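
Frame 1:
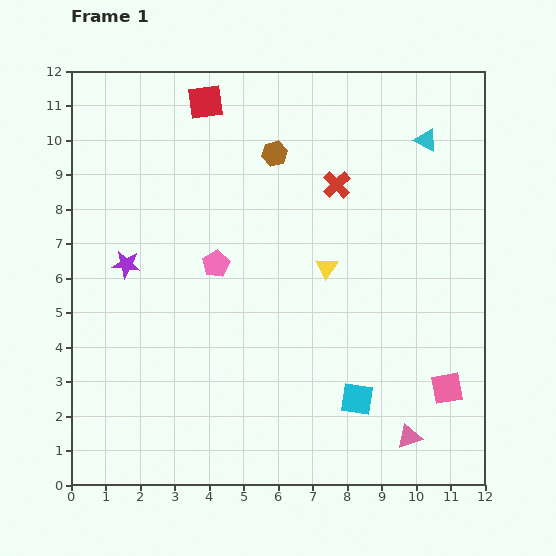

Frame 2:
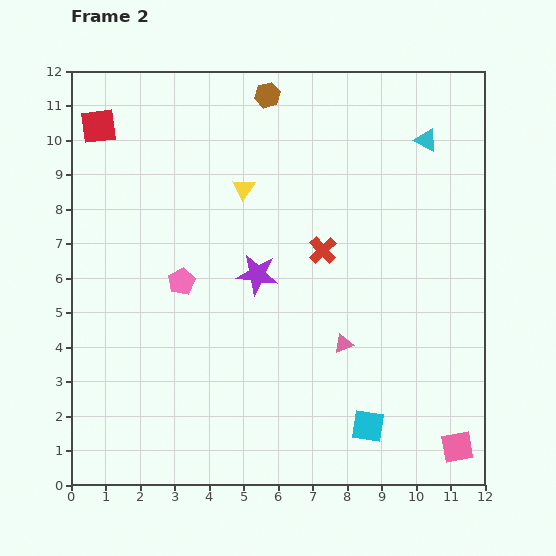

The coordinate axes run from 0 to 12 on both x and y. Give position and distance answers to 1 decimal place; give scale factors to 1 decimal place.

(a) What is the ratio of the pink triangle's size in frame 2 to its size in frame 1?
0.8×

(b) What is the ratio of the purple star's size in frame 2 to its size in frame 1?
1.4×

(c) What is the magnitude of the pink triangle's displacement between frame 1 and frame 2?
3.3

The pink triangle moved from (9.8, 1.4) to (7.9, 4.1), a distance of √(1.9² + 2.7²) ≈ 3.3.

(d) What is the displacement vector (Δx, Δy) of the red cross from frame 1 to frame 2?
(-0.4, -1.9)

The red cross was at (7.7, 8.7) in frame 1 and (7.3, 6.8) in frame 2.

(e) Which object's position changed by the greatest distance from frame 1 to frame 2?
the purple star

(moved 3.8; next 3.3)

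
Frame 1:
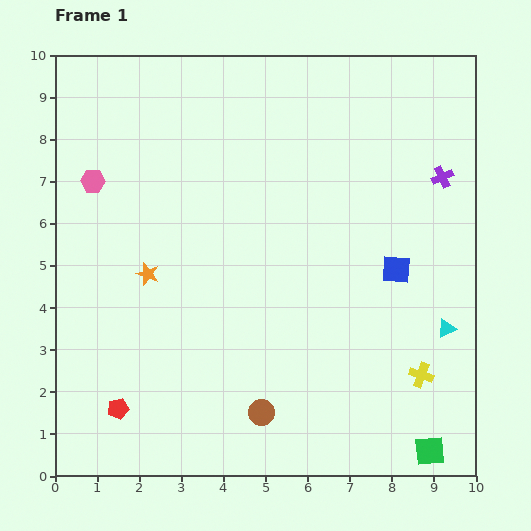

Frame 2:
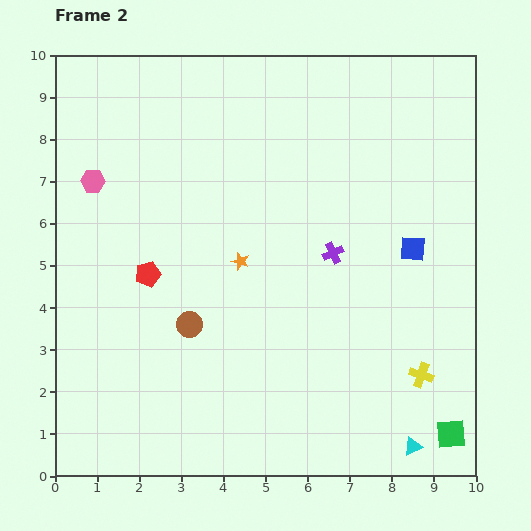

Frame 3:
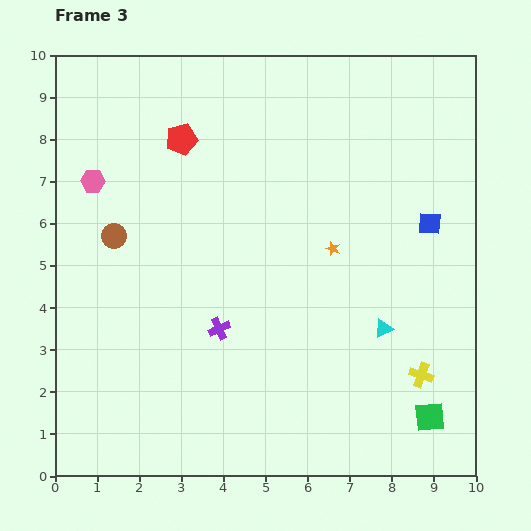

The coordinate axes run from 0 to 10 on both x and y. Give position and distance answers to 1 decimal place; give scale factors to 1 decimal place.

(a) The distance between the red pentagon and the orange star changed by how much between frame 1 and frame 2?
-1.1

Distance in frame 1: 3.3. Distance in frame 2: 2.2.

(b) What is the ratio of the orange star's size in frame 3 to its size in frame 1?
0.6×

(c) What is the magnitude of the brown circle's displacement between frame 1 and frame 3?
5.5

The brown circle moved from (4.9, 1.5) to (1.4, 5.7), a distance of √(3.5² + 4.2²) ≈ 5.5.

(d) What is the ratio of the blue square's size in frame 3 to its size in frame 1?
0.8×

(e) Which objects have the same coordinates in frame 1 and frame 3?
the yellow cross, the pink hexagon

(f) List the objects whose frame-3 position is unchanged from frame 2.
the yellow cross, the pink hexagon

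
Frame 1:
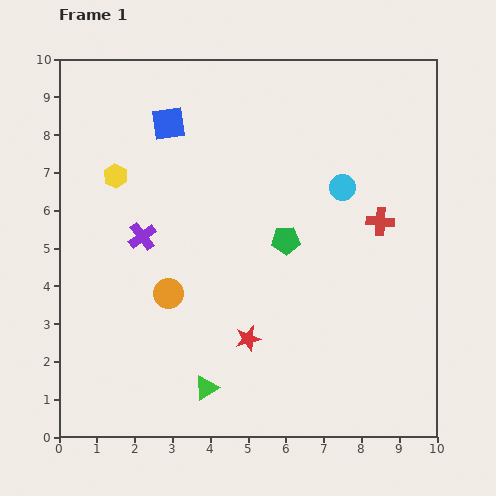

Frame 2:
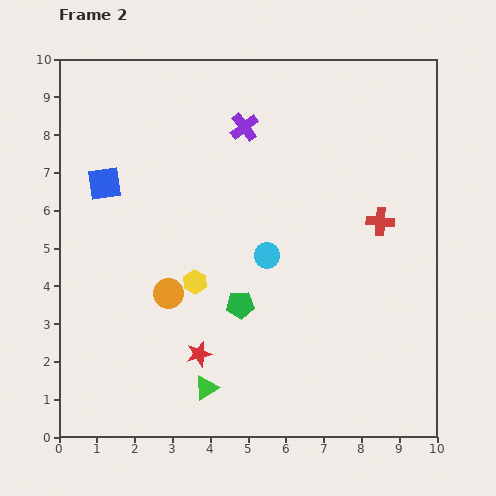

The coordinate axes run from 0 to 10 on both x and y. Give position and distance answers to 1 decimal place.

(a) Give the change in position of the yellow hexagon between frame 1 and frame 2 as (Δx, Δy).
(2.1, -2.8)

The yellow hexagon was at (1.5, 6.9) in frame 1 and (3.6, 4.1) in frame 2.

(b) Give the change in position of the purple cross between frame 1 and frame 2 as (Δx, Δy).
(2.7, 2.9)

The purple cross was at (2.2, 5.3) in frame 1 and (4.9, 8.2) in frame 2.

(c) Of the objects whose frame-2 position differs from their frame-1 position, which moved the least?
the red star

(moved 1.4)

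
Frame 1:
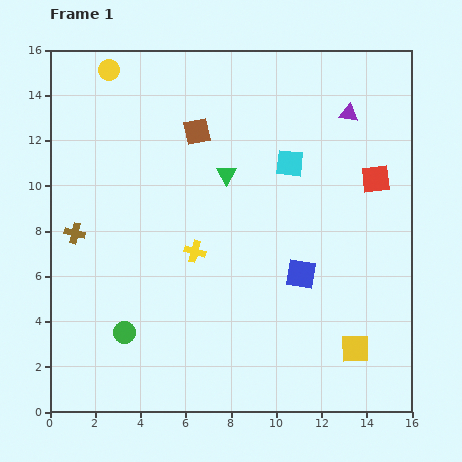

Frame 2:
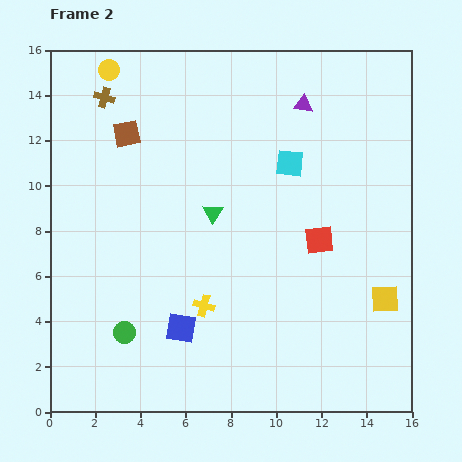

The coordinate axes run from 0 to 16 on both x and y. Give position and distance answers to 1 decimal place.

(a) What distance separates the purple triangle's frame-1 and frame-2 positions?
2.0

The purple triangle moved from (13.2, 13.2) to (11.2, 13.6), a distance of √(2.0² + 0.4²) ≈ 2.0.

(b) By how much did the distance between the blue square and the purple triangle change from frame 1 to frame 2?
+3.9

Distance in frame 1: 7.4. Distance in frame 2: 11.3.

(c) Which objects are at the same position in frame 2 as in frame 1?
the cyan square, the green circle, the yellow circle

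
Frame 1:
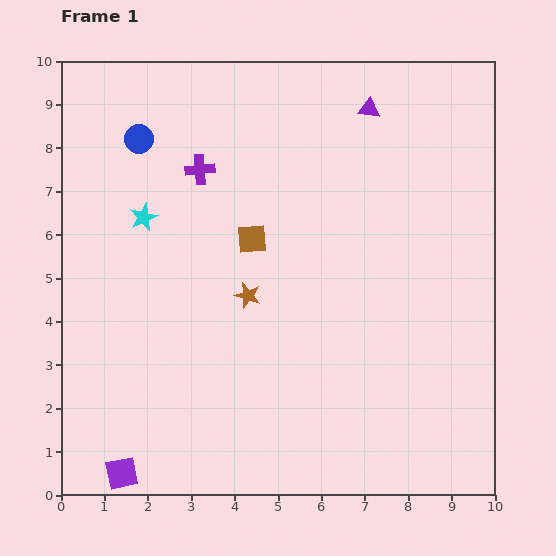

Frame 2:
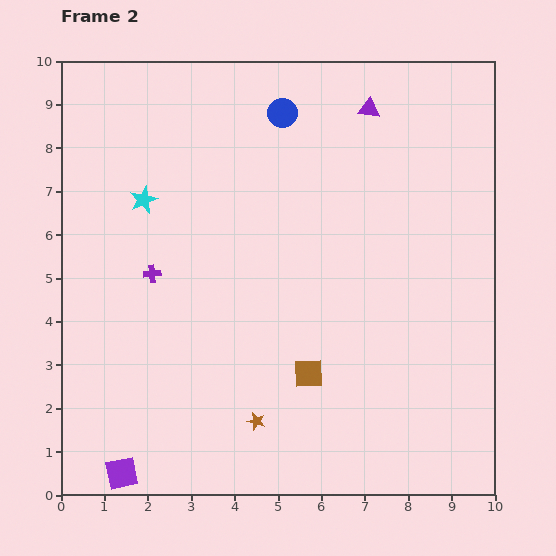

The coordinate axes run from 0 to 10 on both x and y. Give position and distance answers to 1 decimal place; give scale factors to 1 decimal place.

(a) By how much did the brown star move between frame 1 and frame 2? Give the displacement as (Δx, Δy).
(0.2, -2.9)

The brown star was at (4.3, 4.6) in frame 1 and (4.5, 1.7) in frame 2.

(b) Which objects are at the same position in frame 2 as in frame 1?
the purple triangle, the purple square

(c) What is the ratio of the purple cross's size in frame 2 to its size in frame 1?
0.6×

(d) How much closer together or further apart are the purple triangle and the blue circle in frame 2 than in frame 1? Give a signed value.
-3.3

Distance in frame 1: 5.3. Distance in frame 2: 2.0.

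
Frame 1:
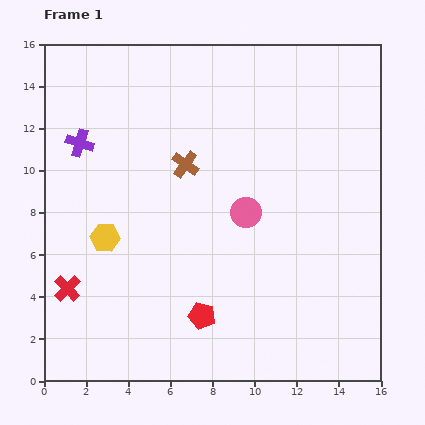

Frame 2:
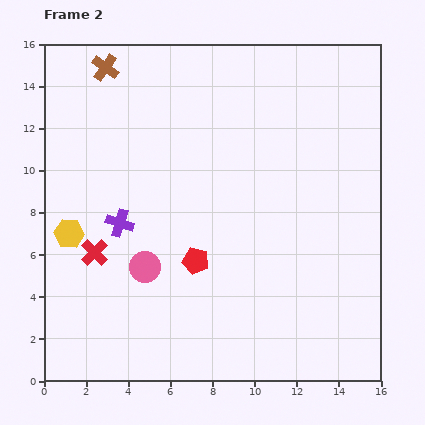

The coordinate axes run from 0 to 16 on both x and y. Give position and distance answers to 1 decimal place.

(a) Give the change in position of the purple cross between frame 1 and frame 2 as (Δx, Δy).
(1.9, -3.8)

The purple cross was at (1.7, 11.3) in frame 1 and (3.6, 7.5) in frame 2.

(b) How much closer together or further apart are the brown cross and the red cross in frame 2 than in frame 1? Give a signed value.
+0.7

Distance in frame 1: 8.1. Distance in frame 2: 8.8.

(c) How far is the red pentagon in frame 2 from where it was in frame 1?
2.6

The red pentagon moved from (7.5, 3.1) to (7.2, 5.7), a distance of √(0.3² + 2.6²) ≈ 2.6.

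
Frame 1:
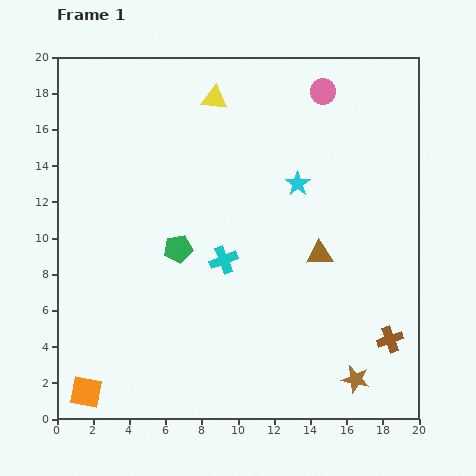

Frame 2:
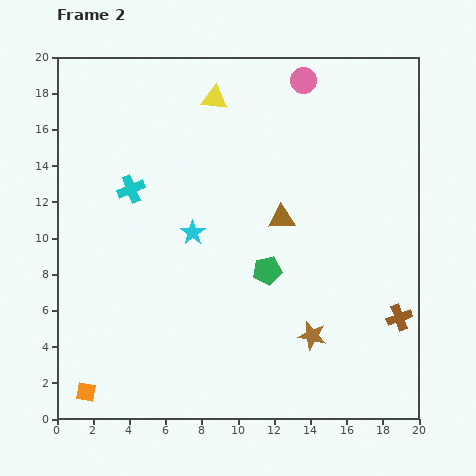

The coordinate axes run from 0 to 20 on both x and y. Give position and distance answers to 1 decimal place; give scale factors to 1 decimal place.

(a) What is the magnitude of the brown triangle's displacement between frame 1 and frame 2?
2.9

The brown triangle moved from (14.5, 9.1) to (12.4, 11.1), a distance of √(2.1² + 2.0²) ≈ 2.9.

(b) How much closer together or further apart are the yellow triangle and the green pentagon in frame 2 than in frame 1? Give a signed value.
+1.4

Distance in frame 1: 8.5. Distance in frame 2: 9.9.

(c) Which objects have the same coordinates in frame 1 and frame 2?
the yellow triangle, the orange square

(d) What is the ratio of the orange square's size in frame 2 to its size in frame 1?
0.6×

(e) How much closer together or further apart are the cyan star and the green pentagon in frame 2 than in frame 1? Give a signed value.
-2.9

Distance in frame 1: 7.5. Distance in frame 2: 4.6.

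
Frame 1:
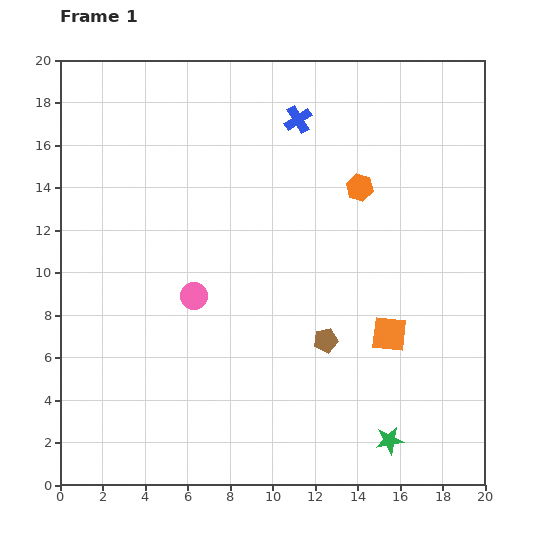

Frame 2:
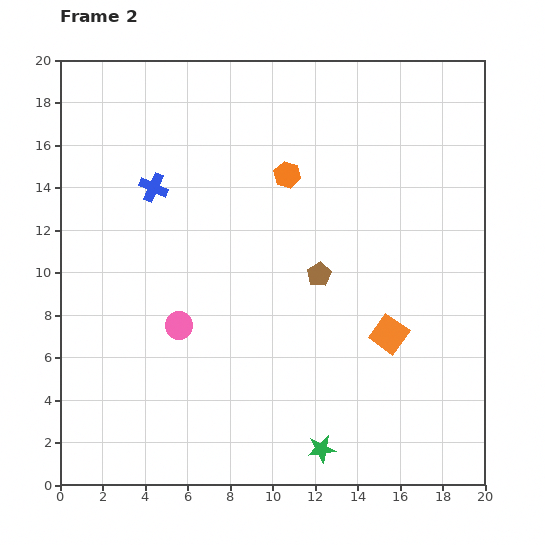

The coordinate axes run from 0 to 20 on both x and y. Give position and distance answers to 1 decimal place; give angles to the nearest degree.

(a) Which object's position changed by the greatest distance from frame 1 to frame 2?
the blue cross

(moved 7.5; next 3.5)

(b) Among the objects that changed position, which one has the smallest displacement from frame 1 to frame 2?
the pink circle

(moved 1.6)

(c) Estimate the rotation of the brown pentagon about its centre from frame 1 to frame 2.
20° counter-clockwise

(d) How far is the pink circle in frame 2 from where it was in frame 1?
1.6

The pink circle moved from (6.3, 8.9) to (5.6, 7.5), a distance of √(0.7² + 1.4²) ≈ 1.6.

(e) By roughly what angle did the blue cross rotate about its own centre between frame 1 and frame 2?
35° counter-clockwise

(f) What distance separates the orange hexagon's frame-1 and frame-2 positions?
3.5

The orange hexagon moved from (14.1, 14.0) to (10.7, 14.6), a distance of √(3.4² + 0.6²) ≈ 3.5.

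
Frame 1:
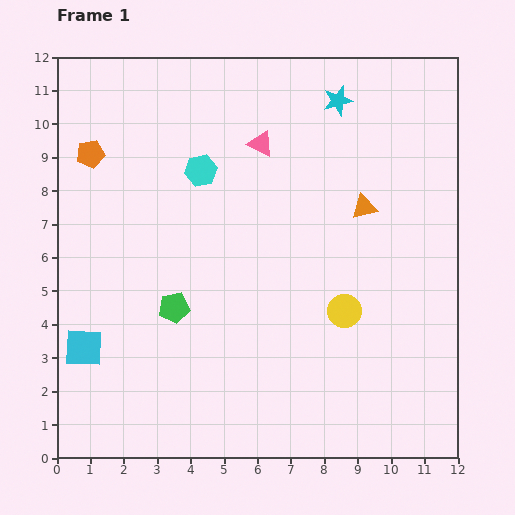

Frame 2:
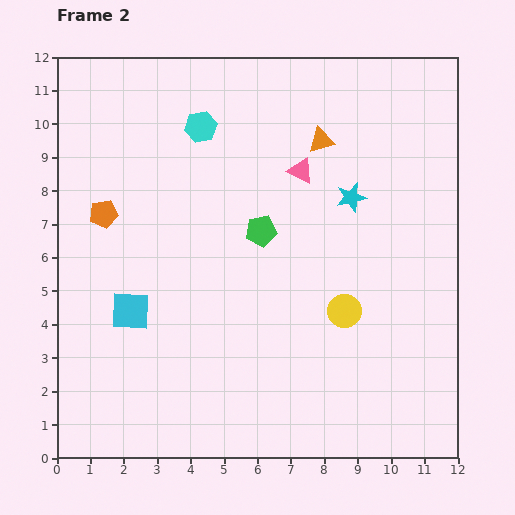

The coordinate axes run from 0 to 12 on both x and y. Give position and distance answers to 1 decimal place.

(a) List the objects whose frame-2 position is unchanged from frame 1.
the yellow circle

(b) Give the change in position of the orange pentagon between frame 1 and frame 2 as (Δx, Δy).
(0.4, -1.8)

The orange pentagon was at (1.0, 9.1) in frame 1 and (1.4, 7.3) in frame 2.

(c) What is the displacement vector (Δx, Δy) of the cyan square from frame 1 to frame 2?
(1.4, 1.1)

The cyan square was at (0.8, 3.3) in frame 1 and (2.2, 4.4) in frame 2.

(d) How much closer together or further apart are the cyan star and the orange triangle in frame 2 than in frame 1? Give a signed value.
-1.4

Distance in frame 1: 3.3. Distance in frame 2: 1.9.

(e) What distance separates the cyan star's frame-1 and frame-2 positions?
2.9

The cyan star moved from (8.4, 10.7) to (8.8, 7.8), a distance of √(0.4² + 2.9²) ≈ 2.9.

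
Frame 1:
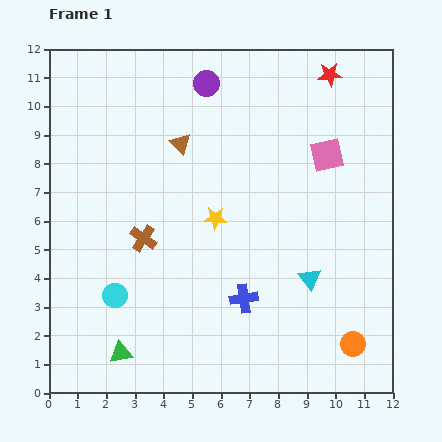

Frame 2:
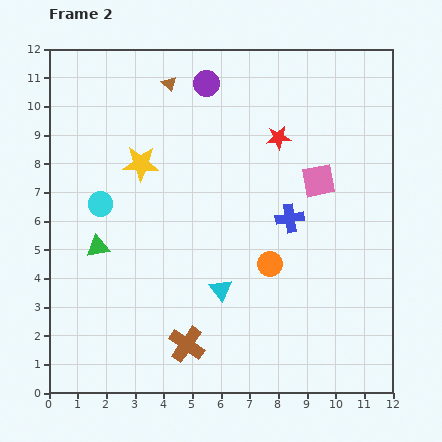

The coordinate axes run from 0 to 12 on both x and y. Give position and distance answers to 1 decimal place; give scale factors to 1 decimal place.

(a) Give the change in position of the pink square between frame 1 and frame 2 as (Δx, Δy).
(-0.3, -0.9)

The pink square was at (9.7, 8.3) in frame 1 and (9.4, 7.4) in frame 2.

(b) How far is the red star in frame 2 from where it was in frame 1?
2.8

The red star moved from (9.8, 11.1) to (8.0, 8.9), a distance of √(1.8² + 2.2²) ≈ 2.8.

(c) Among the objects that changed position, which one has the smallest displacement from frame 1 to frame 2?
the pink square

(moved 0.9)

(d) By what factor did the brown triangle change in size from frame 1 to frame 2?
0.7×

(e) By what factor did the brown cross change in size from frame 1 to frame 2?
1.3×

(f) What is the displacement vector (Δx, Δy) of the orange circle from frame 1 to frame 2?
(-2.9, 2.8)

The orange circle was at (10.6, 1.7) in frame 1 and (7.7, 4.5) in frame 2.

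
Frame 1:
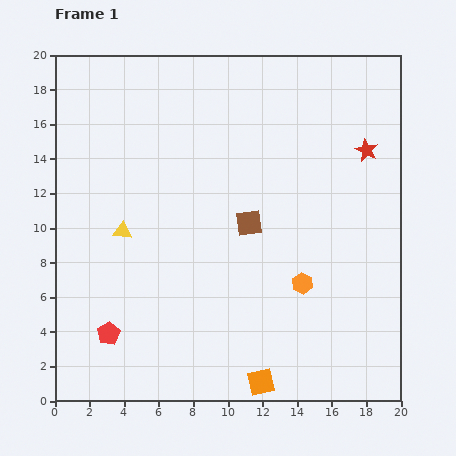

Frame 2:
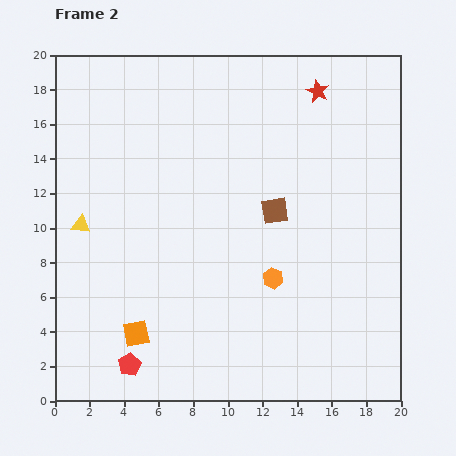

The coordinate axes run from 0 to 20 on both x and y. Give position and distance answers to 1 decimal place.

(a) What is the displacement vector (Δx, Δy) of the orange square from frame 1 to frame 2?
(-7.2, 2.8)

The orange square was at (11.9, 1.1) in frame 1 and (4.7, 3.9) in frame 2.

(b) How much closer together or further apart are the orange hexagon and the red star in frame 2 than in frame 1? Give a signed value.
+2.6

Distance in frame 1: 8.5. Distance in frame 2: 11.1.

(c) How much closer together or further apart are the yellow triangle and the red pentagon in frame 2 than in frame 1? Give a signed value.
+2.6

Distance in frame 1: 6.0. Distance in frame 2: 8.6.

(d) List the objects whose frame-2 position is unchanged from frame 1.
none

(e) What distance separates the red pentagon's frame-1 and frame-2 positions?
2.2

The red pentagon moved from (3.1, 3.9) to (4.3, 2.1), a distance of √(1.2² + 1.8²) ≈ 2.2.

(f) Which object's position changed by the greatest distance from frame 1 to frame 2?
the orange square

(moved 7.7; next 4.4)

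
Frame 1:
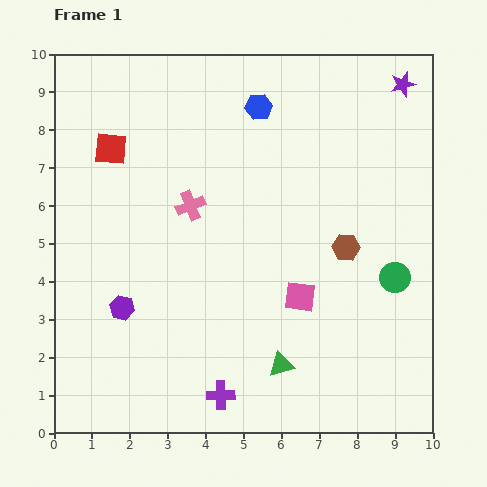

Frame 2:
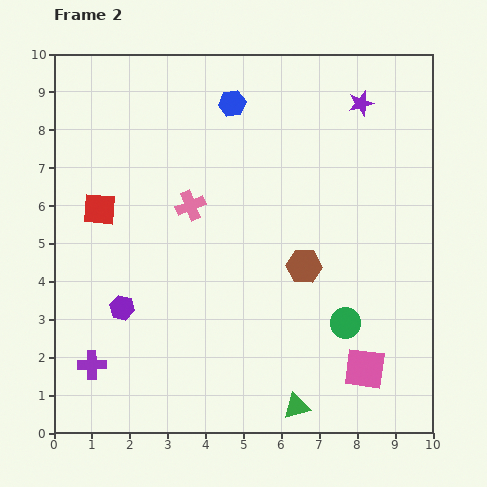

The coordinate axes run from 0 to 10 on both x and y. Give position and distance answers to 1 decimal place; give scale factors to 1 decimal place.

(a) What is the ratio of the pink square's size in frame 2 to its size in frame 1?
1.3×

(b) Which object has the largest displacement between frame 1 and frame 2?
the purple cross

(moved 3.5; next 2.5)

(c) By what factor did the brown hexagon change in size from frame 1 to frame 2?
1.3×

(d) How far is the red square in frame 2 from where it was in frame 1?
1.6

The red square moved from (1.5, 7.5) to (1.2, 5.9), a distance of √(0.3² + 1.6²) ≈ 1.6.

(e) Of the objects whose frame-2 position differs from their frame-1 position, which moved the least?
the blue hexagon

(moved 0.7)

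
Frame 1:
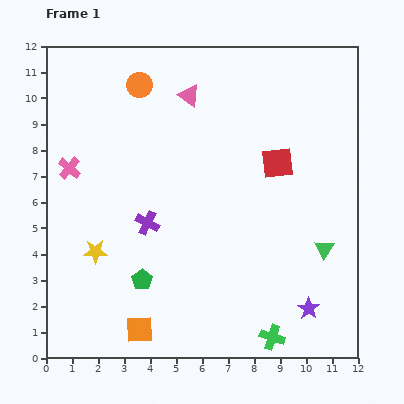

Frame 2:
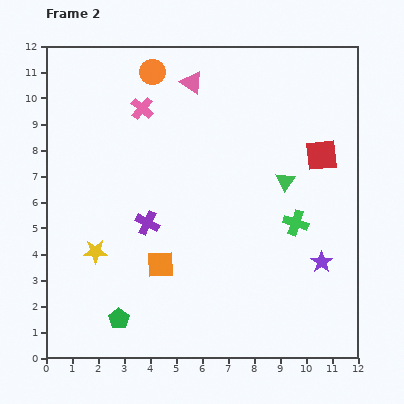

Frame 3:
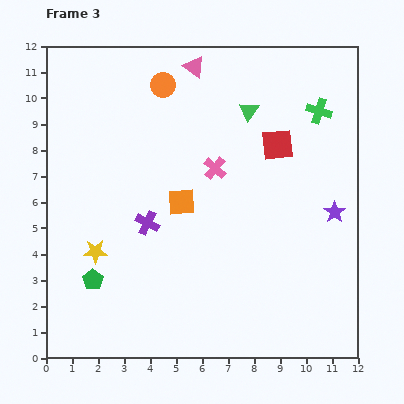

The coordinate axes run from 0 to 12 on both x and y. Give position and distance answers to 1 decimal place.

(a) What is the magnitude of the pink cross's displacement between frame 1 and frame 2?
3.6

The pink cross moved from (0.9, 7.3) to (3.7, 9.6), a distance of √(2.8² + 2.3²) ≈ 3.6.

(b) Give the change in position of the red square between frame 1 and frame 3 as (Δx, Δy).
(0.0, 0.7)

The red square was at (8.9, 7.5) in frame 1 and (8.9, 8.2) in frame 3.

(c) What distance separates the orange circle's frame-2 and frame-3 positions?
0.6

The orange circle moved from (4.1, 11.0) to (4.5, 10.5), a distance of √(0.4² + 0.5²) ≈ 0.6.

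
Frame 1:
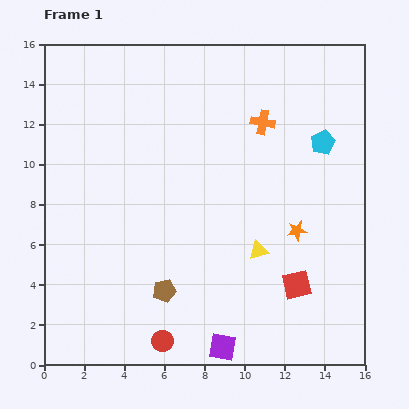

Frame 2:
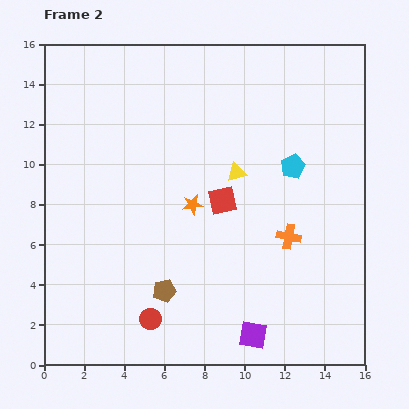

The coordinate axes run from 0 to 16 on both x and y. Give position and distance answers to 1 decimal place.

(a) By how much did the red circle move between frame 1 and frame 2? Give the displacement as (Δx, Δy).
(-0.6, 1.1)

The red circle was at (5.9, 1.2) in frame 1 and (5.3, 2.3) in frame 2.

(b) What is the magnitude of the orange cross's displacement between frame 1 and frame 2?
5.8

The orange cross moved from (10.9, 12.1) to (12.2, 6.4), a distance of √(1.3² + 5.7²) ≈ 5.8.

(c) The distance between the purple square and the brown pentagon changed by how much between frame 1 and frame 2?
+0.9

Distance in frame 1: 4.0. Distance in frame 2: 4.9.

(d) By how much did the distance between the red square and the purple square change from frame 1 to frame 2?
+2.1

Distance in frame 1: 4.8. Distance in frame 2: 6.9.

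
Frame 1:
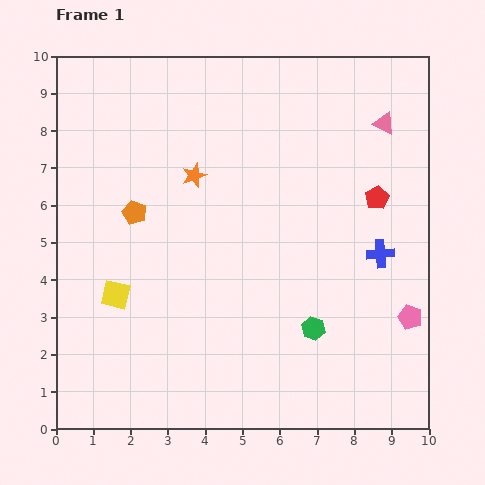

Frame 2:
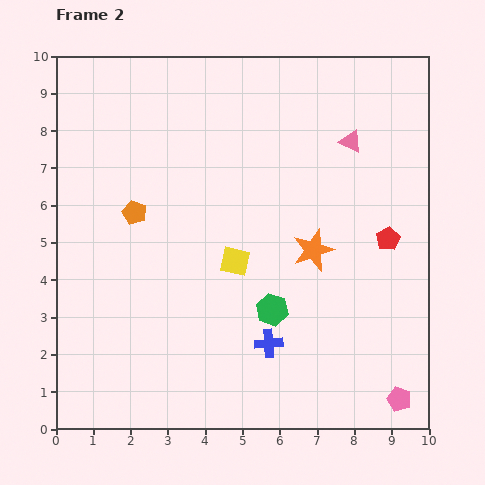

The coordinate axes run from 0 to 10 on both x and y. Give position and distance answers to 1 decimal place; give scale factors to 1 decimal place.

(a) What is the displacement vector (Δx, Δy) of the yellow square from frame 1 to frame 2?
(3.2, 0.9)

The yellow square was at (1.6, 3.6) in frame 1 and (4.8, 4.5) in frame 2.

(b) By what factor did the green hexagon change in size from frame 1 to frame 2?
1.4×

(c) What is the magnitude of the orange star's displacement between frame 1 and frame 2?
3.8

The orange star moved from (3.7, 6.8) to (6.9, 4.8), a distance of √(3.2² + 2.0²) ≈ 3.8.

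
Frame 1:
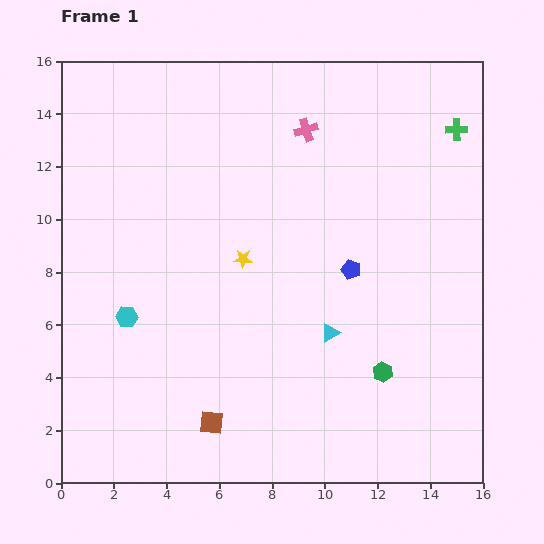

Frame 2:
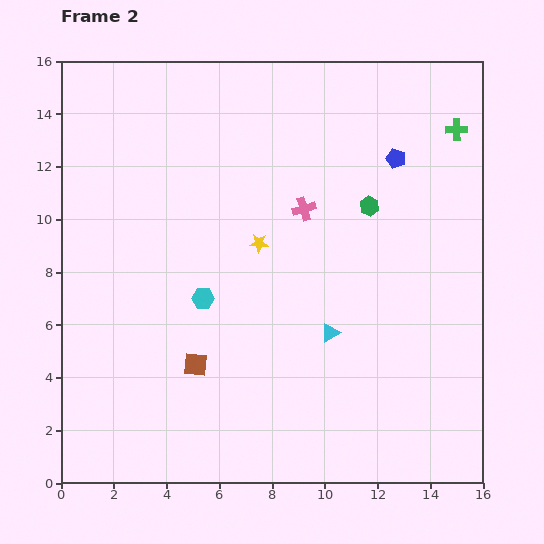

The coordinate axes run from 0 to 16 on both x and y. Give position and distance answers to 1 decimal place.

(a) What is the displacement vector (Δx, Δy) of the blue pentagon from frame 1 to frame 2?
(1.7, 4.2)

The blue pentagon was at (11.0, 8.1) in frame 1 and (12.7, 12.3) in frame 2.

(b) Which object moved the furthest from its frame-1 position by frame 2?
the green hexagon

(moved 6.3; next 4.5)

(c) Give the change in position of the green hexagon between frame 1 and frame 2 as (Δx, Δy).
(-0.5, 6.3)

The green hexagon was at (12.2, 4.2) in frame 1 and (11.7, 10.5) in frame 2.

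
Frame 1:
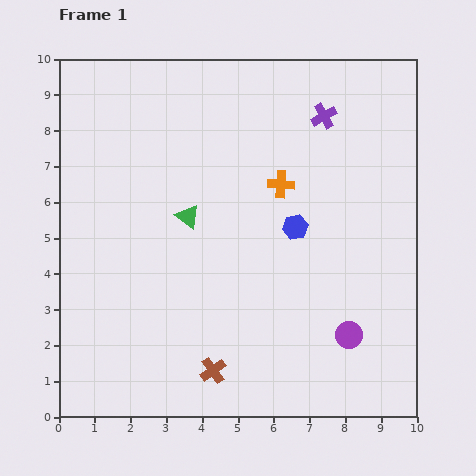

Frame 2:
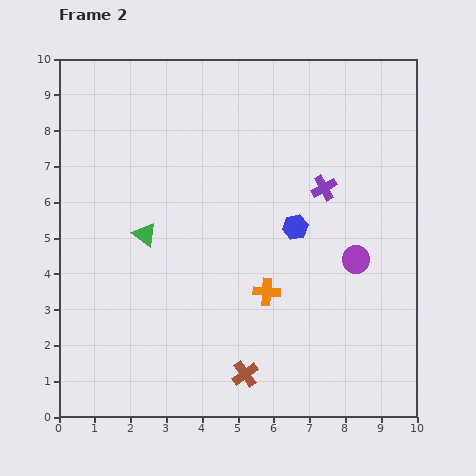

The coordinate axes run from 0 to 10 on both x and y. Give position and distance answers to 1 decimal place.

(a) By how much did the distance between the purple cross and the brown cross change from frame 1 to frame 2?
-2.1

Distance in frame 1: 7.7. Distance in frame 2: 5.6.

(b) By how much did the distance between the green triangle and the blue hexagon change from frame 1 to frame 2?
+1.2

Distance in frame 1: 3.0. Distance in frame 2: 4.2.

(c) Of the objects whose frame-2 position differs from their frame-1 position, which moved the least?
the brown cross

(moved 0.9)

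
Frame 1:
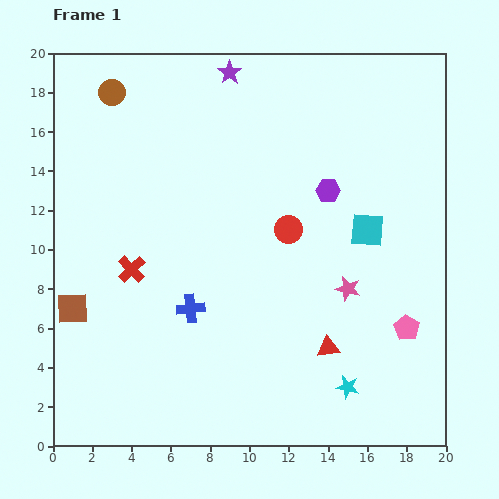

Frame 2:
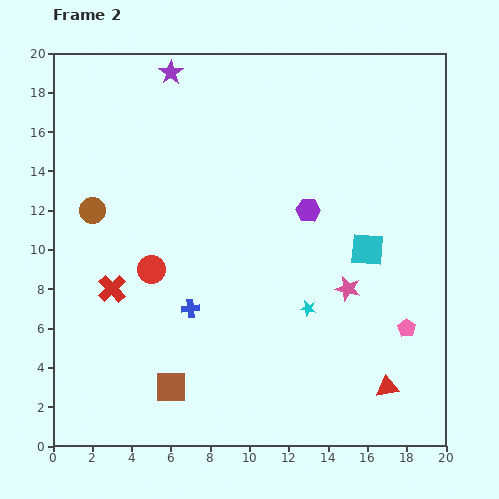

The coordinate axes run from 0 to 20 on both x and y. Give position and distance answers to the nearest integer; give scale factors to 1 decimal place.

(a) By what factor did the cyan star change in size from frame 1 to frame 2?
0.7×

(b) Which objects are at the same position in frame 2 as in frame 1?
the pink star, the pink pentagon, the blue cross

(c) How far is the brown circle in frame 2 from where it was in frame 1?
6

The brown circle moved from (3, 18) to (2, 12), a distance of √(1² + 6²) ≈ 6.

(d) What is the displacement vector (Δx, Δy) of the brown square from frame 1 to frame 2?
(5, -4)

The brown square was at (1, 7) in frame 1 and (6, 3) in frame 2.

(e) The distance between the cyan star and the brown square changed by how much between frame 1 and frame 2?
-7

Distance in frame 1: 15. Distance in frame 2: 8.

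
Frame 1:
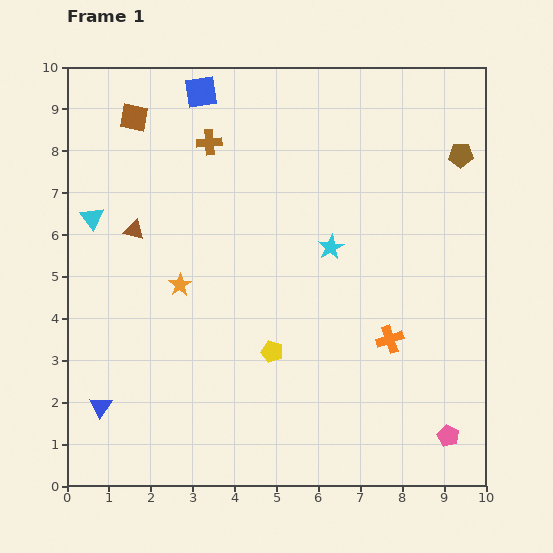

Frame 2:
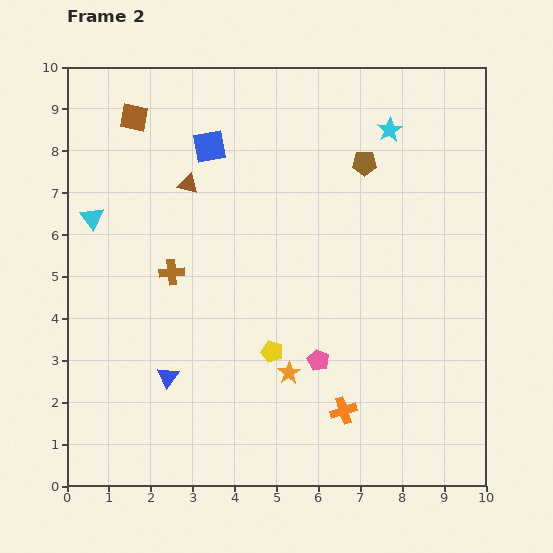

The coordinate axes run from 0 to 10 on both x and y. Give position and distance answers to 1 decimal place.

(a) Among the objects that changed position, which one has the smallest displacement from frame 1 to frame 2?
the blue square

(moved 1.3)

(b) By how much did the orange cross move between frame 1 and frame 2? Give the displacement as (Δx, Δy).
(-1.1, -1.7)

The orange cross was at (7.7, 3.5) in frame 1 and (6.6, 1.8) in frame 2.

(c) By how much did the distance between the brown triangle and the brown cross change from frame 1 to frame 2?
-0.7

Distance in frame 1: 2.8. Distance in frame 2: 2.1.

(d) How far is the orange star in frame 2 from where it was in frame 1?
3.3

The orange star moved from (2.7, 4.8) to (5.3, 2.7), a distance of √(2.6² + 2.1²) ≈ 3.3.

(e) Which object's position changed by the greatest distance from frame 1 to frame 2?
the pink pentagon

(moved 3.6; next 3.3)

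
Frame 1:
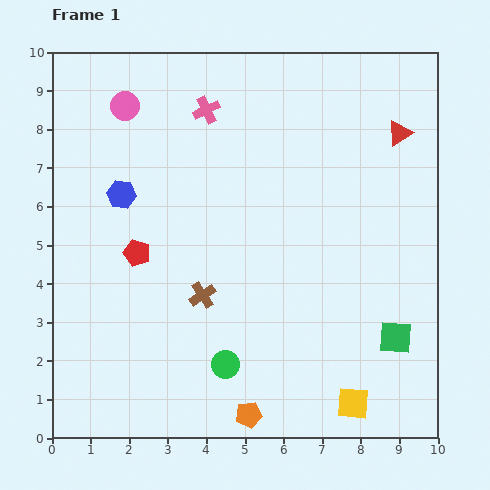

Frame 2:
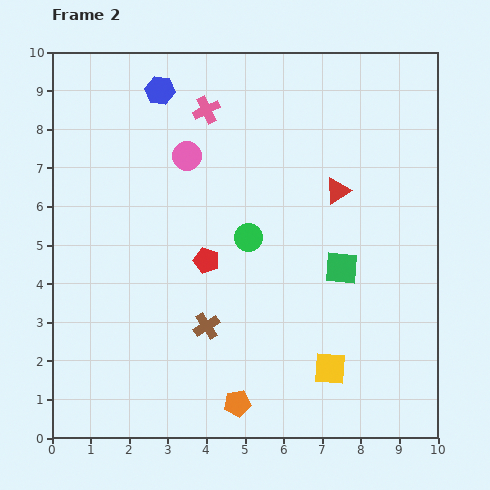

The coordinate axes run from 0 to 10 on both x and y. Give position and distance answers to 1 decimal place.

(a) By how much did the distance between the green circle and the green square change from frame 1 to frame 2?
-2.0

Distance in frame 1: 4.5. Distance in frame 2: 2.5.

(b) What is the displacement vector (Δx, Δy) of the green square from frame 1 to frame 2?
(-1.4, 1.8)

The green square was at (8.9, 2.6) in frame 1 and (7.5, 4.4) in frame 2.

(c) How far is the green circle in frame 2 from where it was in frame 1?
3.4

The green circle moved from (4.5, 1.9) to (5.1, 5.2), a distance of √(0.6² + 3.3²) ≈ 3.4.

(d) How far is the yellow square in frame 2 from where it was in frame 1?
1.1

The yellow square moved from (7.8, 0.9) to (7.2, 1.8), a distance of √(0.6² + 0.9²) ≈ 1.1.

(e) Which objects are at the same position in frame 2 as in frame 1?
the pink cross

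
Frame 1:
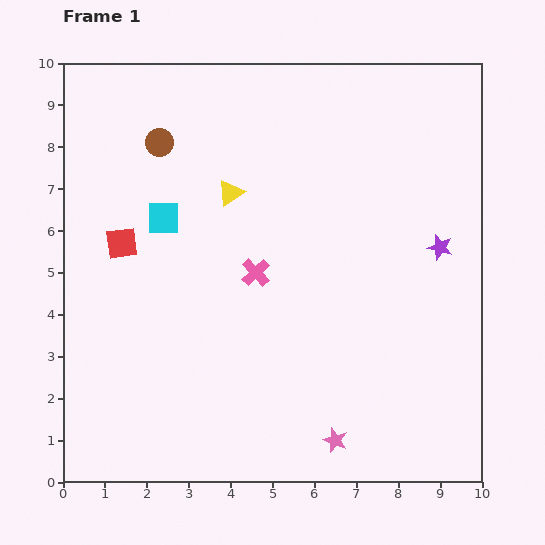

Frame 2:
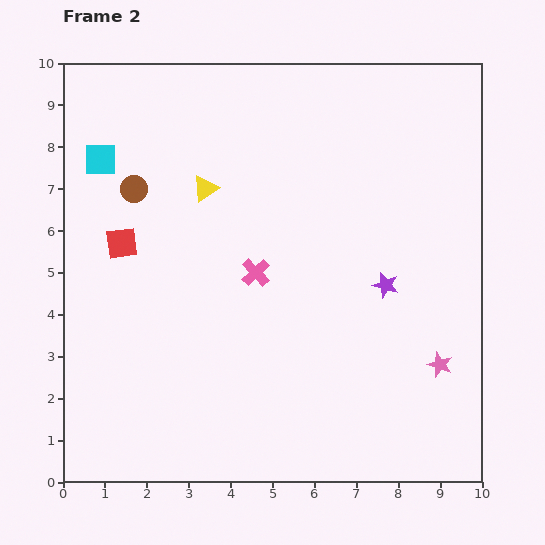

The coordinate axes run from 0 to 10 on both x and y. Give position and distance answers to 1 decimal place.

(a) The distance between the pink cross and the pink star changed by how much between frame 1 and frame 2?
+0.5

Distance in frame 1: 4.4. Distance in frame 2: 4.9.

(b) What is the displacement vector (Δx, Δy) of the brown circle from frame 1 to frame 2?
(-0.6, -1.1)

The brown circle was at (2.3, 8.1) in frame 1 and (1.7, 7.0) in frame 2.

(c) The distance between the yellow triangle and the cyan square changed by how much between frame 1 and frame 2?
+0.9

Distance in frame 1: 1.7. Distance in frame 2: 2.6.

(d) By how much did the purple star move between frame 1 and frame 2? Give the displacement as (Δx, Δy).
(-1.3, -0.9)

The purple star was at (9.0, 5.6) in frame 1 and (7.7, 4.7) in frame 2.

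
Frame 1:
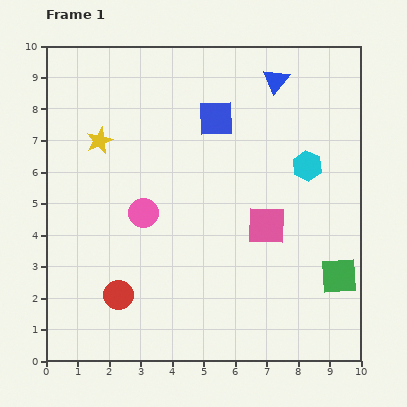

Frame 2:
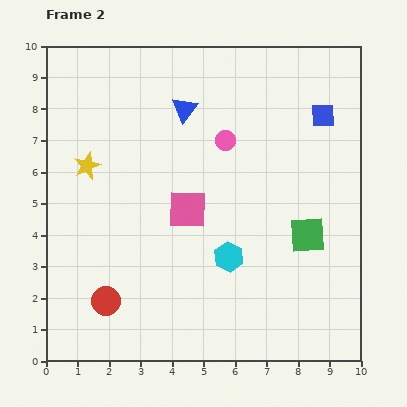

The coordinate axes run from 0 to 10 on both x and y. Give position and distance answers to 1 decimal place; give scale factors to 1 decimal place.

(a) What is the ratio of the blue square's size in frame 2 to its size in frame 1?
0.7×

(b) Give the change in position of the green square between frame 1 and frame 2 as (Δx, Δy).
(-1.0, 1.3)

The green square was at (9.3, 2.7) in frame 1 and (8.3, 4.0) in frame 2.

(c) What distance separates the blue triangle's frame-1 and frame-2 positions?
3.0

The blue triangle moved from (7.3, 8.9) to (4.4, 8.0), a distance of √(2.9² + 0.9²) ≈ 3.0.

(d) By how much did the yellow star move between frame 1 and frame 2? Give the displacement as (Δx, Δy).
(-0.4, -0.8)

The yellow star was at (1.7, 7.0) in frame 1 and (1.3, 6.2) in frame 2.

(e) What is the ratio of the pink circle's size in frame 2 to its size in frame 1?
0.7×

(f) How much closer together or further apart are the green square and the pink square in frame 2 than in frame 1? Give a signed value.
+1.1

Distance in frame 1: 2.8. Distance in frame 2: 3.9.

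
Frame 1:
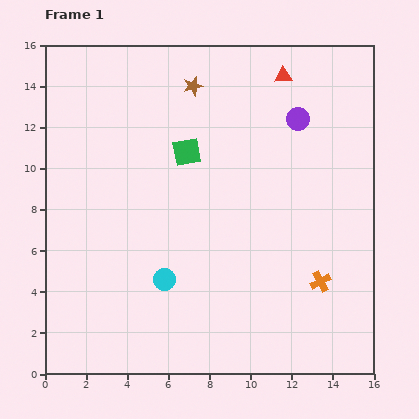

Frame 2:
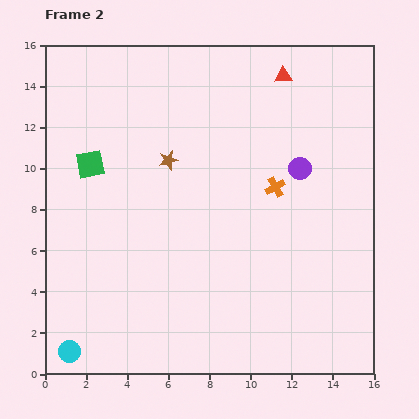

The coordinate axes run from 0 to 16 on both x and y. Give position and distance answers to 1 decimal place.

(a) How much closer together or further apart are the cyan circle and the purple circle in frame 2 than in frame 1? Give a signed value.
+4.1

Distance in frame 1: 10.2. Distance in frame 2: 14.3.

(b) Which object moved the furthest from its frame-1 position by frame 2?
the cyan circle

(moved 5.8; next 5.1)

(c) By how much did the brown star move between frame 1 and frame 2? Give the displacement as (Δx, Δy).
(-1.2, -3.6)

The brown star was at (7.2, 14.0) in frame 1 and (6.0, 10.4) in frame 2.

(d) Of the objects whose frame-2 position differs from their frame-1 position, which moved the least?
the purple circle

(moved 2.4)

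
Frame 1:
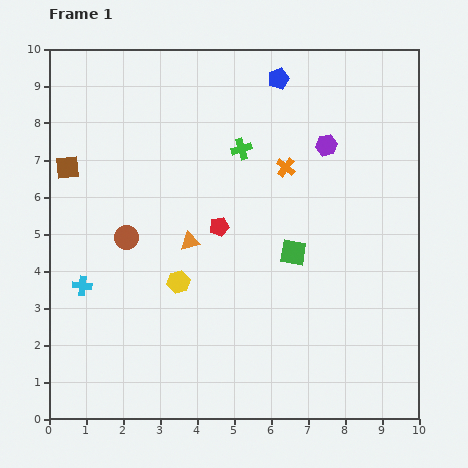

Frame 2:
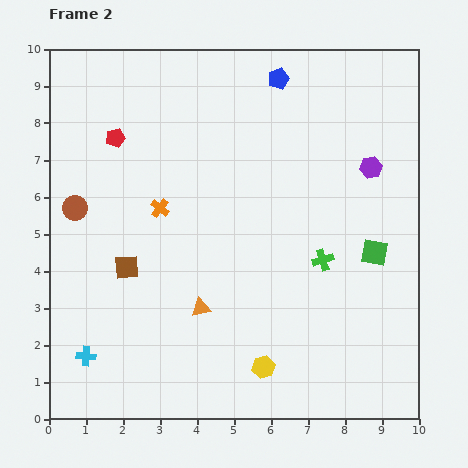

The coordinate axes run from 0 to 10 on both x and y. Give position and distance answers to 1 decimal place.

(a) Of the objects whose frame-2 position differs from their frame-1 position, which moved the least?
the purple hexagon

(moved 1.3)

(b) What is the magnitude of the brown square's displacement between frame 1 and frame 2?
3.1

The brown square moved from (0.5, 6.8) to (2.1, 4.1), a distance of √(1.6² + 2.7²) ≈ 3.1.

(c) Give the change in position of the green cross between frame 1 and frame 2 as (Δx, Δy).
(2.2, -3.0)

The green cross was at (5.2, 7.3) in frame 1 and (7.4, 4.3) in frame 2.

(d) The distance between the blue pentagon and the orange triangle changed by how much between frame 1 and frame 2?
+1.5

Distance in frame 1: 5.0. Distance in frame 2: 6.5.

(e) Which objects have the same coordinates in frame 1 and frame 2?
the blue pentagon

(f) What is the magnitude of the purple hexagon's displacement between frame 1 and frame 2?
1.3

The purple hexagon moved from (7.5, 7.4) to (8.7, 6.8), a distance of √(1.2² + 0.6²) ≈ 1.3.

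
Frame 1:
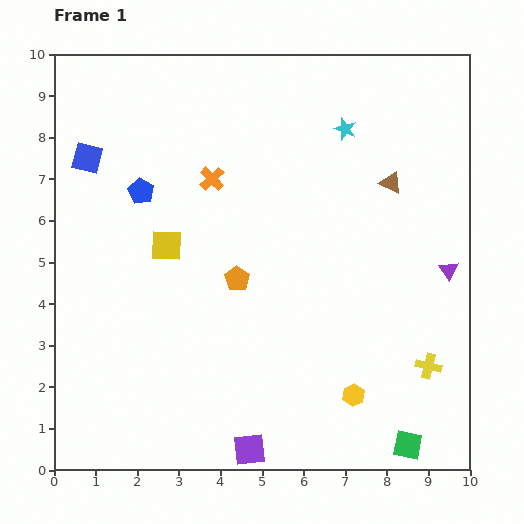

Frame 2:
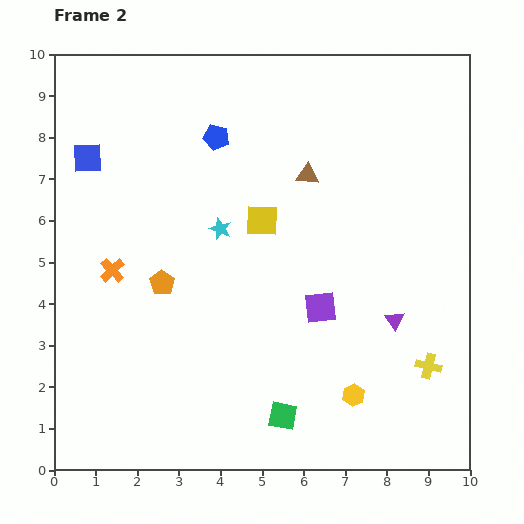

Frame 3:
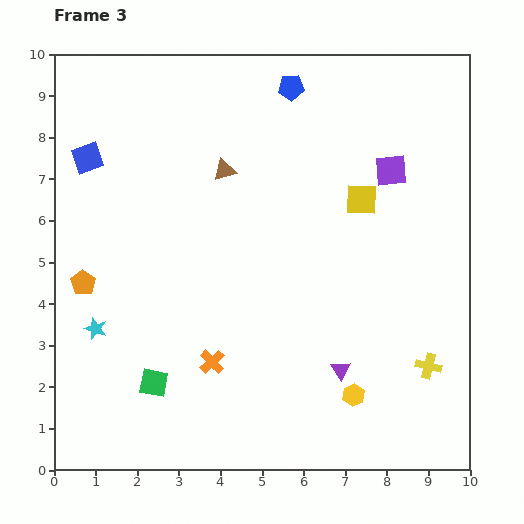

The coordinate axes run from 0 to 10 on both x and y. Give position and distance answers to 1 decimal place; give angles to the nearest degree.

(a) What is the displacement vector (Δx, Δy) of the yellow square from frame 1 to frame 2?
(2.3, 0.6)

The yellow square was at (2.7, 5.4) in frame 1 and (5.0, 6.0) in frame 2.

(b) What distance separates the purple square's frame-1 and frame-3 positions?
7.5

The purple square moved from (4.7, 0.5) to (8.1, 7.2), a distance of √(3.4² + 6.7²) ≈ 7.5.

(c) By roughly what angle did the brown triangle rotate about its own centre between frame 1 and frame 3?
44° counter-clockwise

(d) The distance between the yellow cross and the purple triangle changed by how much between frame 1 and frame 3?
-0.3

Distance in frame 1: 2.4. Distance in frame 3: 2.1.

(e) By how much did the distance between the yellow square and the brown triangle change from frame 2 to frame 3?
+1.8

Distance in frame 2: 1.6. Distance in frame 3: 3.4.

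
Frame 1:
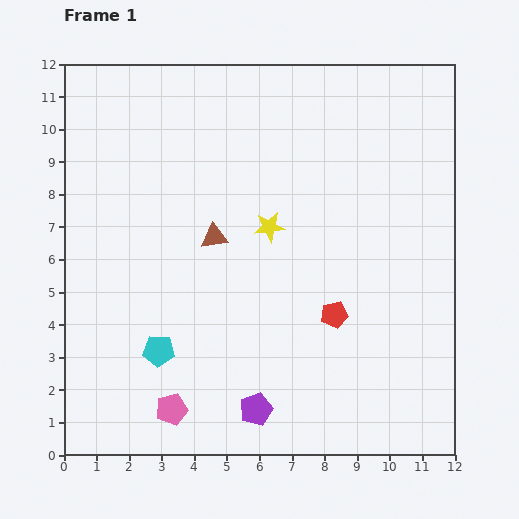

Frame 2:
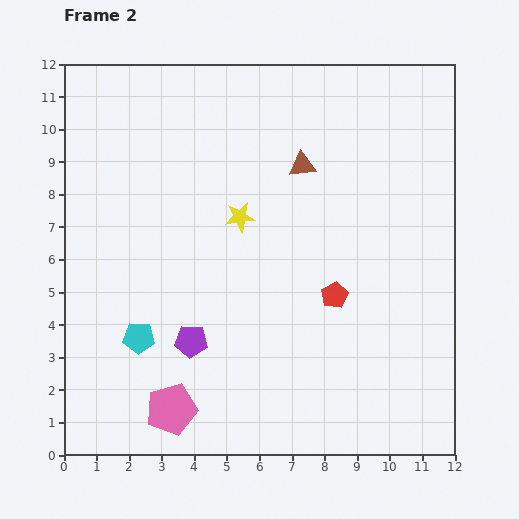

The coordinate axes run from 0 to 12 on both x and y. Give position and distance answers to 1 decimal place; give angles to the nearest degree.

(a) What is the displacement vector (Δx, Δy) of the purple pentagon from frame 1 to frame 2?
(-2.0, 2.1)

The purple pentagon was at (5.9, 1.4) in frame 1 and (3.9, 3.5) in frame 2.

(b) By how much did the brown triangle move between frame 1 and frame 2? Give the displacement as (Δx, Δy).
(2.7, 2.2)

The brown triangle was at (4.6, 6.7) in frame 1 and (7.3, 8.9) in frame 2.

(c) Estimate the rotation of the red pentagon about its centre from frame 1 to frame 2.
18° counter-clockwise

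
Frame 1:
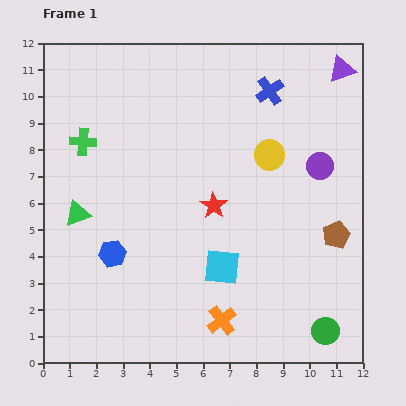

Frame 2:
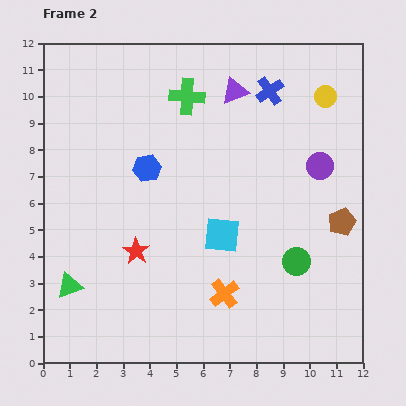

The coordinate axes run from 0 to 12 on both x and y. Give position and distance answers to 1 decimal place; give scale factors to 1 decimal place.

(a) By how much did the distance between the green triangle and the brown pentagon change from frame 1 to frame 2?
+0.8

Distance in frame 1: 9.7. Distance in frame 2: 10.5.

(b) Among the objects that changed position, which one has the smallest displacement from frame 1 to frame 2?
the brown pentagon

(moved 0.5)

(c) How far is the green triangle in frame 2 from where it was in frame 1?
2.7

The green triangle moved from (1.3, 5.6) to (1.0, 2.9), a distance of √(0.3² + 2.7²) ≈ 2.7.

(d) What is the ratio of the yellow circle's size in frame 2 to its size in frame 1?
0.7×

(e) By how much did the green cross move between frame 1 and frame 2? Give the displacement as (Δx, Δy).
(3.9, 1.7)

The green cross was at (1.5, 8.3) in frame 1 and (5.4, 10.0) in frame 2.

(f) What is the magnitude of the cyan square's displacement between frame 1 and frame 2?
1.2

The cyan square moved from (6.7, 3.6) to (6.7, 4.8), a distance of √(0.0² + 1.2²) ≈ 1.2.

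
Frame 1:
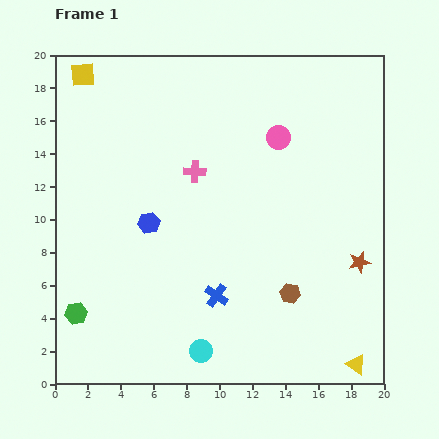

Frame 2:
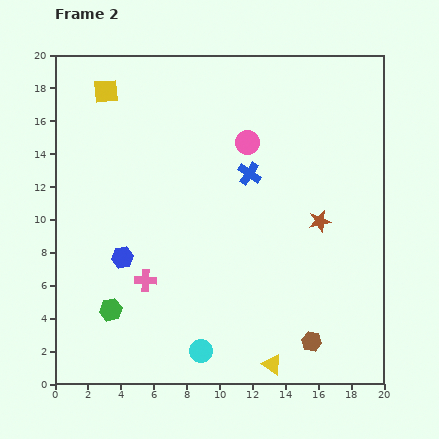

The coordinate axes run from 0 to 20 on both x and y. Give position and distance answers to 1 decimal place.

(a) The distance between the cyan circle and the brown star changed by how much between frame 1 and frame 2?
-0.3

Distance in frame 1: 11.0. Distance in frame 2: 10.7.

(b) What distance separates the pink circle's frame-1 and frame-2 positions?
1.9

The pink circle moved from (13.6, 15.0) to (11.7, 14.7), a distance of √(1.9² + 0.3²) ≈ 1.9.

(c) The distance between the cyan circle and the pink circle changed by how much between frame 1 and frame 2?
-0.8

Distance in frame 1: 13.8. Distance in frame 2: 13.0.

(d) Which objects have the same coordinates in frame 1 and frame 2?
the cyan circle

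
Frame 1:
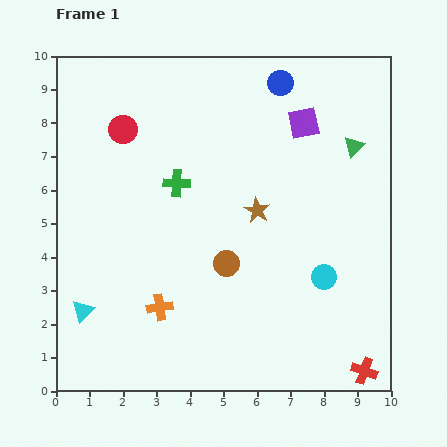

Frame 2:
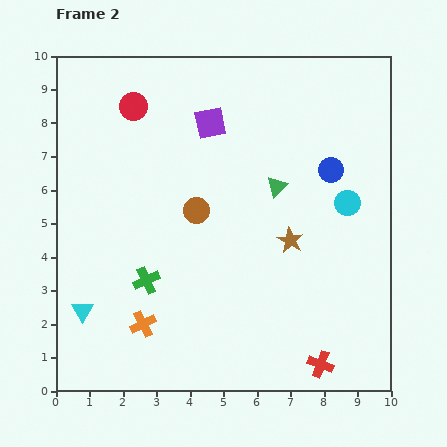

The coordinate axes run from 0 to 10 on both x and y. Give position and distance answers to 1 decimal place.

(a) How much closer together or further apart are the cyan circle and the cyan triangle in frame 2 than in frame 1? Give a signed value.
+1.2

Distance in frame 1: 7.3. Distance in frame 2: 8.5.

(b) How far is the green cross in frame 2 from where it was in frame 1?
3.0

The green cross moved from (3.6, 6.2) to (2.7, 3.3), a distance of √(0.9² + 2.9²) ≈ 3.0.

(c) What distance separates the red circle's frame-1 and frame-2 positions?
0.8

The red circle moved from (2.0, 7.8) to (2.3, 8.5), a distance of √(0.3² + 0.7²) ≈ 0.8.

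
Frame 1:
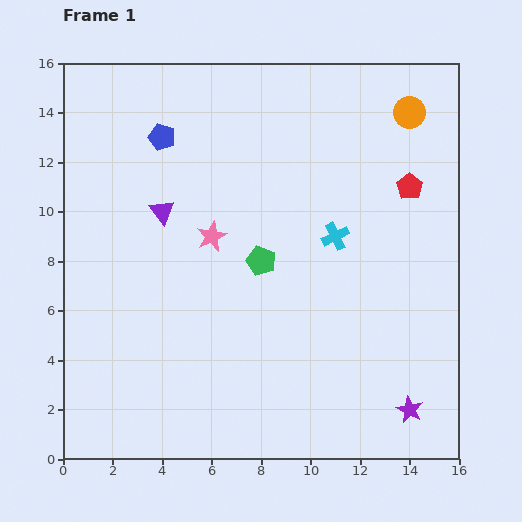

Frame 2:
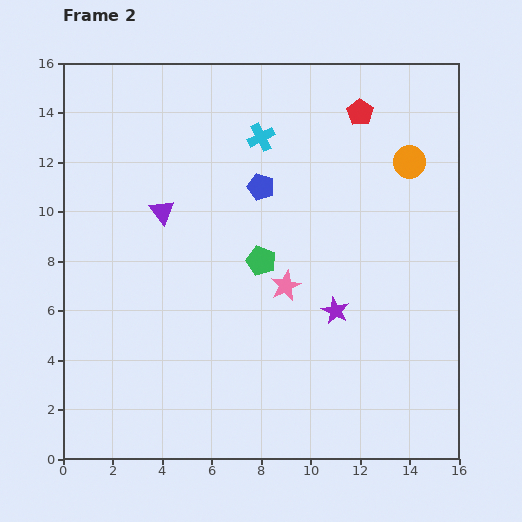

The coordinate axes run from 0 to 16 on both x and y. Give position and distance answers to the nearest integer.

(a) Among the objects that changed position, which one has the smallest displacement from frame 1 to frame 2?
the orange circle

(moved 2)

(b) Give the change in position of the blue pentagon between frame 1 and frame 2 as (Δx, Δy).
(4, -2)

The blue pentagon was at (4, 13) in frame 1 and (8, 11) in frame 2.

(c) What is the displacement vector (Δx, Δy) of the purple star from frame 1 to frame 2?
(-3, 4)

The purple star was at (14, 2) in frame 1 and (11, 6) in frame 2.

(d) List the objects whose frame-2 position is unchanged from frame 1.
the purple triangle, the green pentagon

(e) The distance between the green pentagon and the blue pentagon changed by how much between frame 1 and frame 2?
-3

Distance in frame 1: 6. Distance in frame 2: 3.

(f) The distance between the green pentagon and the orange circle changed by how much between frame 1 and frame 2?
-1

Distance in frame 1: 8. Distance in frame 2: 7.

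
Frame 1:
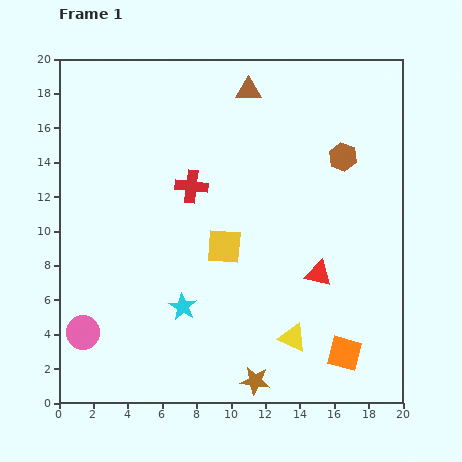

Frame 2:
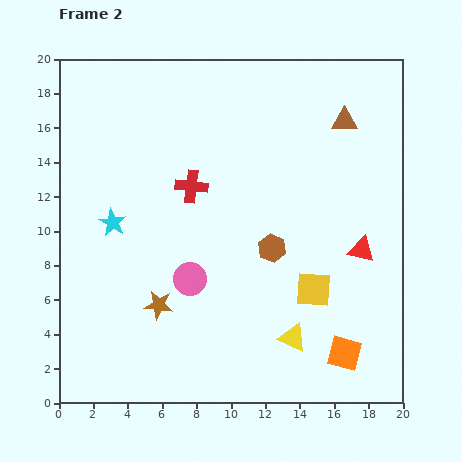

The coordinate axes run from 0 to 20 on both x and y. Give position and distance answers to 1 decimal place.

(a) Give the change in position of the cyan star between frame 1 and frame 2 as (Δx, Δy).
(-4.1, 4.9)

The cyan star was at (7.2, 5.6) in frame 1 and (3.1, 10.5) in frame 2.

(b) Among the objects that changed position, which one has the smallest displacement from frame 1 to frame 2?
the red triangle

(moved 2.9)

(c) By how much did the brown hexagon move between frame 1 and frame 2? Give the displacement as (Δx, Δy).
(-4.1, -5.3)

The brown hexagon was at (16.5, 14.3) in frame 1 and (12.4, 9.0) in frame 2.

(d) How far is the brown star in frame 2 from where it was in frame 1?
7.1

The brown star moved from (11.4, 1.3) to (5.8, 5.7), a distance of √(5.6² + 4.4²) ≈ 7.1.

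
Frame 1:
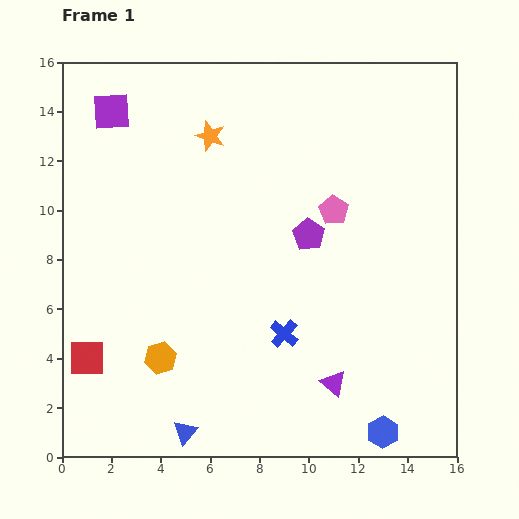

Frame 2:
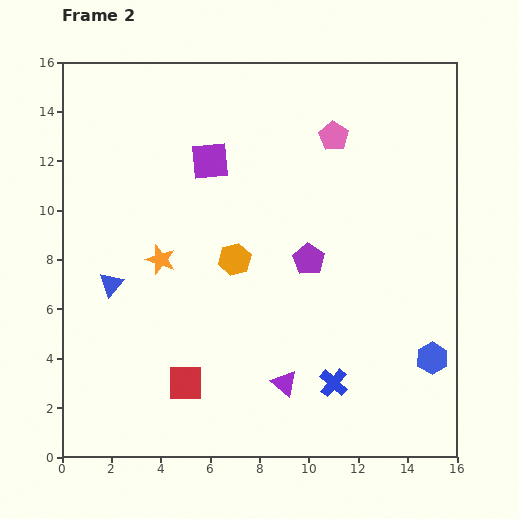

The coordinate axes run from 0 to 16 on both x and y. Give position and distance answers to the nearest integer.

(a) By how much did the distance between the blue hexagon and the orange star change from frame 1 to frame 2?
-2

Distance in frame 1: 14. Distance in frame 2: 12.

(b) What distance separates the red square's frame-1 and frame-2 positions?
4

The red square moved from (1, 4) to (5, 3), a distance of √(4² + 1²) ≈ 4.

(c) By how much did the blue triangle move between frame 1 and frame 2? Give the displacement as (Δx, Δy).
(-3, 6)

The blue triangle was at (5, 1) in frame 1 and (2, 7) in frame 2.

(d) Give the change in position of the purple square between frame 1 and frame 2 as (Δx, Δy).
(4, -2)

The purple square was at (2, 14) in frame 1 and (6, 12) in frame 2.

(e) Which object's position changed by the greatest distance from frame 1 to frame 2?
the blue triangle

(moved 7; next 5)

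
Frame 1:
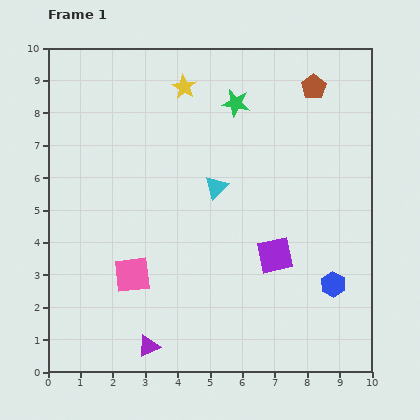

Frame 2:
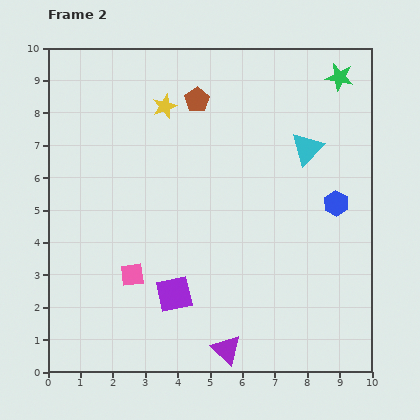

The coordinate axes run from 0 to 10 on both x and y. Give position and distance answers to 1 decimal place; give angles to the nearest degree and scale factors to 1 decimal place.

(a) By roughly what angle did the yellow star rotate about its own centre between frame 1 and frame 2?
20° clockwise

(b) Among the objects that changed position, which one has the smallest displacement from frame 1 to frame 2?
the yellow star

(moved 0.8)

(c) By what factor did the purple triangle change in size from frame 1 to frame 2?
1.3×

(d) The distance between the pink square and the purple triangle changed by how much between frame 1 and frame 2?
+1.4

Distance in frame 1: 2.3. Distance in frame 2: 3.7.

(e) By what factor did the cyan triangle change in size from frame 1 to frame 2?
1.4×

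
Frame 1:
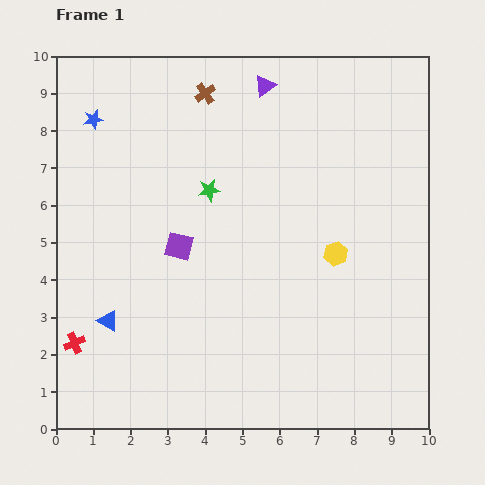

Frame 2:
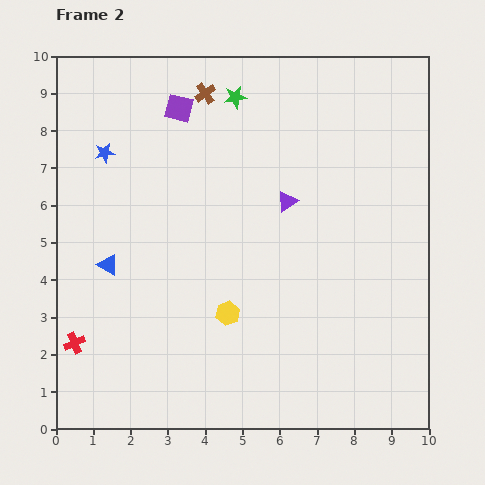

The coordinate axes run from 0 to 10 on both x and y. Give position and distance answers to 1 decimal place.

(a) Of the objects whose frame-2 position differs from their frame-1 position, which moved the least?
the blue star

(moved 0.9)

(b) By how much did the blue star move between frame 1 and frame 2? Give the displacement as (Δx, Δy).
(0.3, -0.9)

The blue star was at (1.0, 8.3) in frame 1 and (1.3, 7.4) in frame 2.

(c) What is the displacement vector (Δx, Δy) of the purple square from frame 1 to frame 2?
(0.0, 3.7)

The purple square was at (3.3, 4.9) in frame 1 and (3.3, 8.6) in frame 2.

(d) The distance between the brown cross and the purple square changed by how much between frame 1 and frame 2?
-3.4

Distance in frame 1: 4.2. Distance in frame 2: 0.8.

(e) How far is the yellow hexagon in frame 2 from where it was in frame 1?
3.3

The yellow hexagon moved from (7.5, 4.7) to (4.6, 3.1), a distance of √(2.9² + 1.6²) ≈ 3.3.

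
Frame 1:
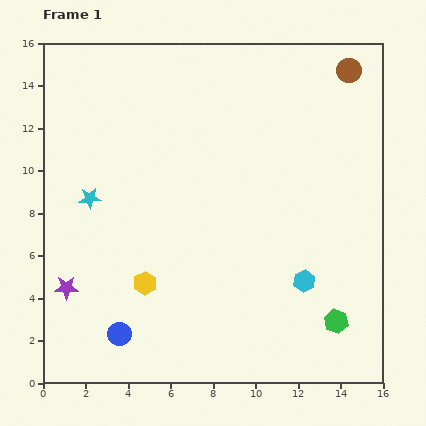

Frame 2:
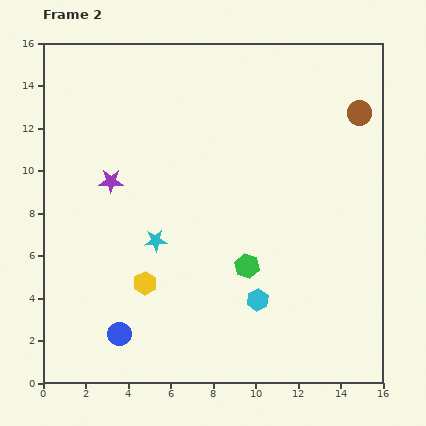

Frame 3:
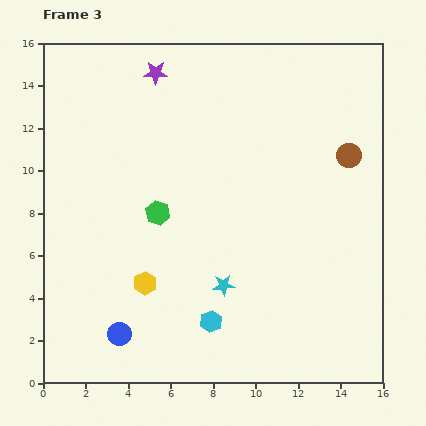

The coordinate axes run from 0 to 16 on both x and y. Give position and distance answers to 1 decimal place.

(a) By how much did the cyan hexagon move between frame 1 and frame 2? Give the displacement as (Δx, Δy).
(-2.2, -0.9)

The cyan hexagon was at (12.3, 4.8) in frame 1 and (10.1, 3.9) in frame 2.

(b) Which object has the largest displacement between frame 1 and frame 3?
the purple star

(moved 10.9; next 9.8)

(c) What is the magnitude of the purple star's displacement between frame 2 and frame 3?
5.5

The purple star moved from (3.2, 9.5) to (5.3, 14.6), a distance of √(2.1² + 5.1²) ≈ 5.5.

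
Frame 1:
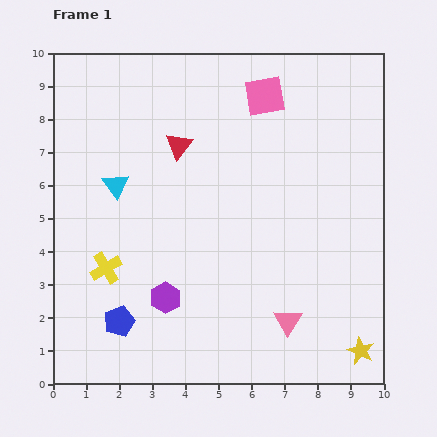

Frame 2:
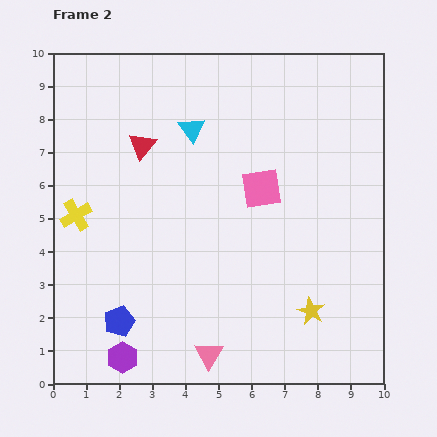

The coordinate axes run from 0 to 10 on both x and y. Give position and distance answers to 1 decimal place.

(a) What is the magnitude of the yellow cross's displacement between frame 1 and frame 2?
1.8

The yellow cross moved from (1.6, 3.5) to (0.7, 5.1), a distance of √(0.9² + 1.6²) ≈ 1.8.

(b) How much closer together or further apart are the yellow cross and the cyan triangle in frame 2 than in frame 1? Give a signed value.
+1.9

Distance in frame 1: 2.5. Distance in frame 2: 4.4.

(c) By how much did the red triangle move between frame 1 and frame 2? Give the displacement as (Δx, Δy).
(-1.1, 0.0)

The red triangle was at (3.8, 7.2) in frame 1 and (2.7, 7.2) in frame 2.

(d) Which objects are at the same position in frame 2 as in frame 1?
the blue pentagon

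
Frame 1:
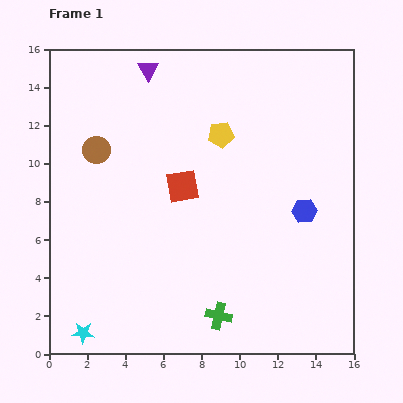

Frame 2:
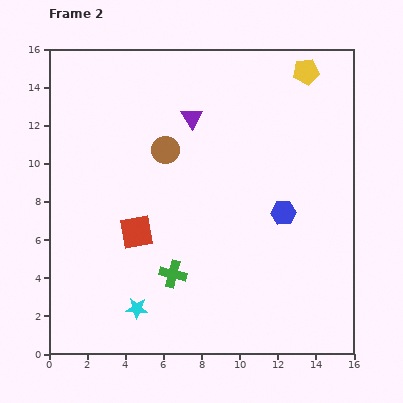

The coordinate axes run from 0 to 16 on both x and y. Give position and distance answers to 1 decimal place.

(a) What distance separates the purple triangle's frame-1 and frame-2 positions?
3.4

The purple triangle moved from (5.2, 14.9) to (7.5, 12.4), a distance of √(2.3² + 2.5²) ≈ 3.4.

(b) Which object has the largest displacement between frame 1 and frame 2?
the yellow pentagon

(moved 5.6; next 3.6)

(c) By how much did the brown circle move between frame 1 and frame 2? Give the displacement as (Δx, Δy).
(3.6, 0.0)

The brown circle was at (2.5, 10.7) in frame 1 and (6.1, 10.7) in frame 2.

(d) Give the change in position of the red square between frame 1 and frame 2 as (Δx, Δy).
(-2.4, -2.4)

The red square was at (7.0, 8.8) in frame 1 and (4.6, 6.4) in frame 2.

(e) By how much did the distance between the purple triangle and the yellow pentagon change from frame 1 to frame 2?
+1.4

Distance in frame 1: 5.1. Distance in frame 2: 6.5.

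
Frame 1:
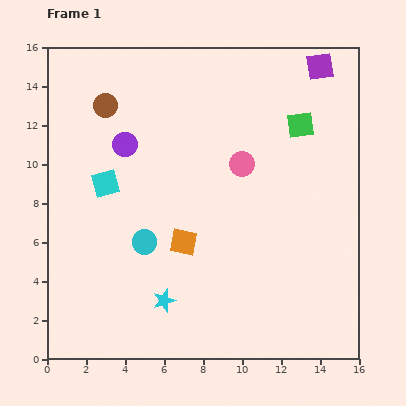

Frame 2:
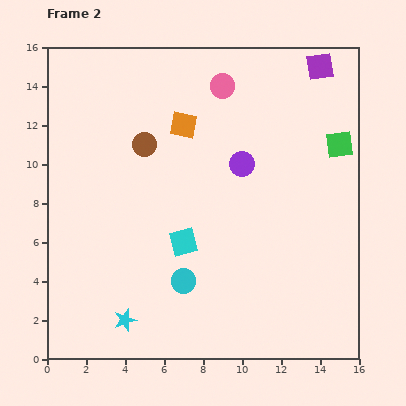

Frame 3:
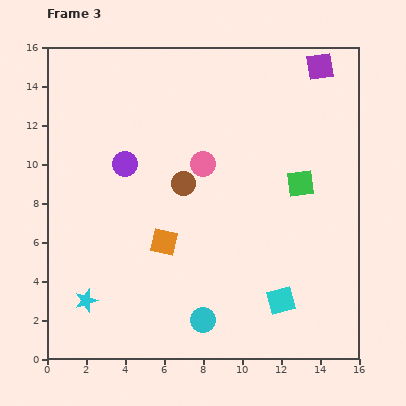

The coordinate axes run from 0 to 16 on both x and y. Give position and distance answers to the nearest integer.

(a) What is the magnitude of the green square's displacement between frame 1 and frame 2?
2

The green square moved from (13, 12) to (15, 11), a distance of √(2² + 1²) ≈ 2.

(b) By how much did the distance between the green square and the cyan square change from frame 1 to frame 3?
-4

Distance in frame 1: 10. Distance in frame 3: 6.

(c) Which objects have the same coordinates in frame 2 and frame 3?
the purple square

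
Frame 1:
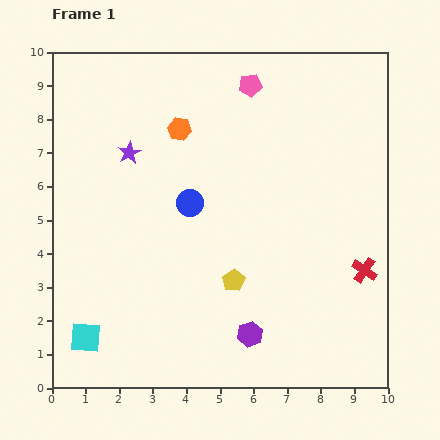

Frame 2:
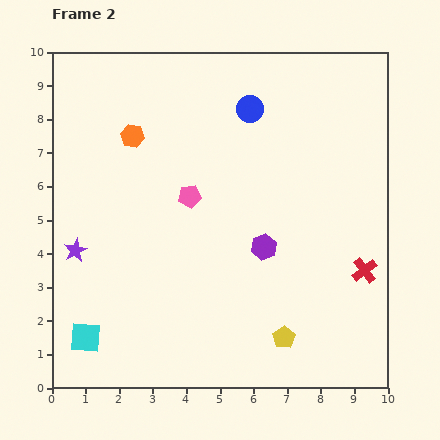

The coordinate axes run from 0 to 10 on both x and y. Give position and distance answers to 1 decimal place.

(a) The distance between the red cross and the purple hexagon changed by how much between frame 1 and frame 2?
-0.8

Distance in frame 1: 3.9. Distance in frame 2: 3.1.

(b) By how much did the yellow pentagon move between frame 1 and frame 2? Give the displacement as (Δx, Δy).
(1.5, -1.7)

The yellow pentagon was at (5.4, 3.2) in frame 1 and (6.9, 1.5) in frame 2.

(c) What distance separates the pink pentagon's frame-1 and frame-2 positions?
3.8

The pink pentagon moved from (5.9, 9.0) to (4.1, 5.7), a distance of √(1.8² + 3.3²) ≈ 3.8.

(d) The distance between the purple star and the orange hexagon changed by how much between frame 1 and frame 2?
+2.1

Distance in frame 1: 1.7. Distance in frame 2: 3.8.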